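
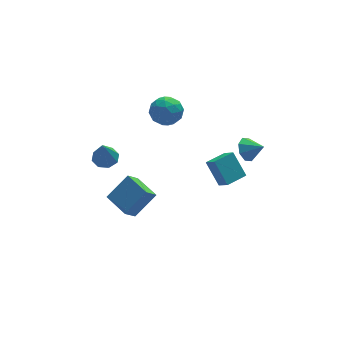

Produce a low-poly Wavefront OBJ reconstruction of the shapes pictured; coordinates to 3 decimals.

v -4.468 -3.31 1.149
v -3.077 -2.988 2.462
v -5.086 -1.682 1.404
v -3.695 -1.36 2.717
v -3.745 -2.9 0.283
v -2.354 -2.578 1.596
v -4.363 -1.272 0.538
v -2.972 -0.95 1.851
v -3.534 4.068 -0.544
v -2.919 4.597 -0.258
v -3.866 3.432 1.344
v -3.512 4.881 -0.267
v -4.118 4.69 -0.437
v -4.382 4.134 -0.671
v -4.149 3.539 -0.83
v -3.556 3.254 -0.822
v -2.95 3.446 -0.651
v -2.686 4.002 -0.417
v -0.851 3.309 4.337
v -0.243 4.103 3.843
v 0.383 2.077 3.877
v 0.991 2.871 3.383
v 0.888 2.857 4.492
v 0.126 3.618 4.777
v 0.014 2.562 2.943
v -0.748 3.323 3.228
v 0.292 3.64 2.982
v 0.832 3.823 3.939
v -0.692 2.357 3.781
v -0.152 2.54 4.738
v -0.655 3.814 4.131
v 0.795 2.366 3.589
v 0.735 2.358 4.241
v 1.092 2.824 3.951
v -0.438 3.53 4.68
v -0.081 3.996 4.389
v 0.584 3.264 4.771
v 0.221 2.184 3.331
v 0.578 2.65 3.04
v -0.952 3.356 3.769
v -0.595 3.822 3.479
v -0.444 2.916 2.949
v 0.016 4.009 3.334
v 0.741 3.285 3.063
v 0.168 3.103 2.805
v -0.281 3.551 2.972
v 0.334 4.116 3.897
v 1.059 3.392 3.626
v 0.999 3.384 4.278
v 0.55 3.831 4.446
v 0.648 3.844 3.39
v -0.919 2.788 4.094
v -0.194 2.064 3.823
v -0.41 2.349 3.274
v -0.859 2.796 3.442
v -0.601 2.895 4.657
v 0.124 2.171 4.386
v 0.421 2.629 4.748
v -0.028 3.077 4.915
v -0.508 2.336 4.33
v 3.488 -1.725 3.415
v 4.14 -1.231 3.152
v 4.272 -2.415 4.065
v 3.868 -1.013 3.711
v 3.374 -1.213 4.097
v 2.946 -1.713 4.083
v 2.835 -2.22 3.678
v 3.107 -2.437 3.12
v 3.601 -2.238 2.734
v 4.029 -1.738 2.747
v 3.555 1.631 -3.207
v 3.074 2.761 -1.757
v 3.28 2.458 -3.943
v 2.799 3.588 -2.493
v 4.961 2.152 -3.147
v 4.48 3.282 -1.697
v 4.686 2.979 -3.883
v 4.205 4.109 -2.433
f 2 4 1
f 5 2 1
f 1 4 3
f 3 5 1
f 2 8 4
f 6 2 5
f 6 8 2
f 4 8 3
f 7 5 3
f 3 8 7
f 7 6 5
f 8 6 7
f 10 9 12
f 10 12 11
f 12 9 13
f 12 13 11
f 13 9 14
f 13 14 11
f 14 9 15
f 14 15 11
f 15 9 16
f 15 16 11
f 16 9 17
f 16 17 11
f 17 9 18
f 17 18 11
f 18 9 10
f 18 10 11
f 19 56 35
f 56 30 59
f 35 59 24
f 56 59 35
f 19 35 31
f 35 24 36
f 31 36 20
f 35 36 31
f 19 31 40
f 31 20 41
f 40 41 26
f 31 41 40
f 19 40 52
f 40 26 55
f 52 55 29
f 40 55 52
f 19 52 56
f 52 29 60
f 56 60 30
f 52 60 56
f 20 36 47
f 36 24 50
f 47 50 28
f 36 50 47
f 24 59 37
f 59 30 58
f 37 58 23
f 59 58 37
f 30 60 57
f 60 29 53
f 57 53 21
f 60 53 57
f 29 55 54
f 55 26 42
f 54 42 25
f 55 42 54
f 26 41 46
f 41 20 43
f 46 43 27
f 41 43 46
f 22 48 34
f 48 28 49
f 34 49 23
f 48 49 34
f 22 34 32
f 34 23 33
f 32 33 21
f 34 33 32
f 22 32 39
f 32 21 38
f 39 38 25
f 32 38 39
f 22 39 44
f 39 25 45
f 44 45 27
f 39 45 44
f 22 44 48
f 44 27 51
f 48 51 28
f 44 51 48
f 23 49 37
f 49 28 50
f 37 50 24
f 49 50 37
f 21 33 57
f 33 23 58
f 57 58 30
f 33 58 57
f 25 38 54
f 38 21 53
f 54 53 29
f 38 53 54
f 27 45 46
f 45 25 42
f 46 42 26
f 45 42 46
f 28 51 47
f 51 27 43
f 47 43 20
f 51 43 47
f 62 61 64
f 62 64 63
f 64 61 65
f 64 65 63
f 65 61 66
f 65 66 63
f 66 61 67
f 66 67 63
f 67 61 68
f 67 68 63
f 68 61 69
f 68 69 63
f 69 61 70
f 69 70 63
f 70 61 62
f 70 62 63
f 72 74 71
f 75 72 71
f 71 74 73
f 73 75 71
f 72 78 74
f 76 72 75
f 76 78 72
f 74 78 73
f 77 75 73
f 73 78 77
f 77 76 75
f 78 76 77



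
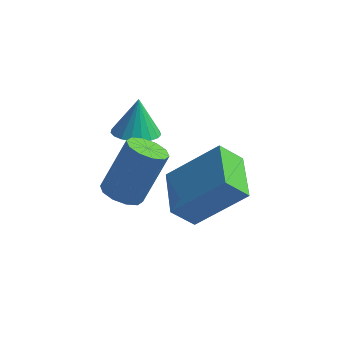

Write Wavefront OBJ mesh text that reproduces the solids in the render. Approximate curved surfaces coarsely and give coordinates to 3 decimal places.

v 2.666 -3.762 1.807
v 3.963 -3.316 3.063
v 2.061 -2.455 1.968
v 3.358 -2.009 3.224
v 3.202 -3.431 1.136
v 4.499 -2.985 2.392
v 2.597 -2.124 1.297
v 3.894 -1.678 2.553
v 0.847 -1.451 2.468
v 1.41 -1.783 2.613
v 0.793 -1.069 3.552
v 1.508 -1.536 2.531
v 1.492 -1.274 2.438
v 1.364 -1.042 2.35
v 1.147 -0.882 2.282
v 0.877 -0.819 2.247
v 0.603 -0.867 2.25
v 0.37 -1.015 2.291
v 0.22 -1.238 2.362
v 0.179 -1.499 2.452
v 0.252 -1.751 2.545
v 0.429 -1.951 2.624
v 0.678 -2.065 2.677
v 0.956 -2.073 2.693
v 1.215 -1.973 2.671
v 1.252 -3.534 1.883
v 1.57 -4.027 2.005
v 2.047 -3.36 3.46
v 1.728 -2.866 3.337
v 1.791 -3.791 1.824
v 2.267 -3.123 3.279
v 1.805 -3.456 1.665
v 2.282 -2.788 3.12
v 1.609 -3.15 1.59
v 2.085 -2.483 3.045
v 1.276 -2.992 1.626
v 1.752 -2.324 3.081
v 0.933 -3.04 1.76
v 1.41 -2.373 3.215
v 0.713 -3.277 1.941
v 1.189 -2.609 3.396
v 0.698 -3.612 2.1
v 1.175 -2.944 3.555
v 0.895 -3.917 2.175
v 1.371 -3.25 3.63
v 1.228 -4.076 2.139
v 1.704 -3.408 3.594
f 2 4 1
f 5 2 1
f 1 4 3
f 3 5 1
f 2 8 4
f 6 2 5
f 6 8 2
f 4 8 3
f 7 5 3
f 3 8 7
f 7 6 5
f 8 6 7
f 10 9 12
f 10 12 11
f 12 9 13
f 12 13 11
f 13 9 14
f 13 14 11
f 14 9 15
f 14 15 11
f 15 9 16
f 15 16 11
f 16 9 17
f 16 17 11
f 17 9 18
f 17 18 11
f 18 9 19
f 18 19 11
f 19 9 20
f 19 20 11
f 20 9 21
f 20 21 11
f 21 9 22
f 21 22 11
f 22 9 23
f 22 23 11
f 23 9 24
f 23 24 11
f 24 9 25
f 24 25 11
f 25 9 10
f 25 10 11
f 27 26 30
f 27 30 28
f 28 30 31
f 28 31 29
f 30 26 32
f 30 32 31
f 31 32 33
f 31 33 29
f 32 26 34
f 32 34 33
f 33 34 35
f 33 35 29
f 34 26 36
f 34 36 35
f 35 36 37
f 35 37 29
f 36 26 38
f 36 38 37
f 37 38 39
f 37 39 29
f 38 26 40
f 38 40 39
f 39 40 41
f 39 41 29
f 40 26 42
f 40 42 41
f 41 42 43
f 41 43 29
f 42 26 44
f 42 44 43
f 43 44 45
f 43 45 29
f 44 26 46
f 44 46 45
f 45 46 47
f 45 47 29
f 46 26 27
f 46 27 47
f 47 27 28
f 47 28 29



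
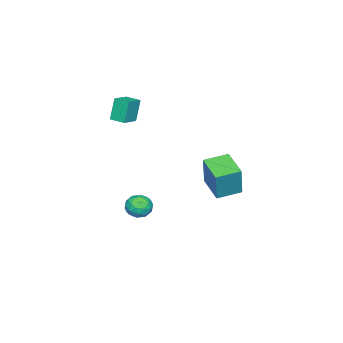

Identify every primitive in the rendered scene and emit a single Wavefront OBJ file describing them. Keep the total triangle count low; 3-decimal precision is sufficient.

v -4.315 -4.061 1.745
v -4.776 -4.024 3.193
v -4.244 -3.094 1.742
v -4.705 -3.056 3.19
v -3.175 -4.144 2.11
v -3.636 -4.106 3.558
v -3.104 -3.176 2.107
v -3.565 -3.139 3.555
v -1.783 2.579 -0.216
v -1.309 2.749 1.699
v -2.884 3.534 -0.029
v -2.41 3.705 1.886
v -0.69 3.915 -0.606
v -0.216 4.086 1.309
v -1.791 4.871 -0.419
v -1.317 5.041 1.496
v -1.029 -0.34 -2.913
v -0.616 -0.77 -3.507
v -1.624 -1.49 -2.493
v -1.211 -1.92 -3.087
v -0.791 -1.593 -2.437
v -0.423 -0.882 -2.696
v -1.817 -1.378 -3.304
v -1.449 -0.667 -3.563
v -1.104 -1.411 -3.749
v -0.469 -1.544 -3.212
v -1.771 -0.716 -2.788
v -1.136 -0.849 -2.251
v -0.77 -0.454 -3.246
v -1.47 -1.806 -2.754
v -1.222 -1.614 -2.371
v -0.98 -1.866 -2.72
v -0.657 -0.52 -2.77
v -0.414 -0.772 -3.119
v -0.517 -1.256 -2.49
v -1.826 -1.488 -2.881
v -1.583 -1.74 -3.23
v -1.26 -0.394 -3.28
v -1.018 -0.646 -3.629
v -1.723 -1.004 -3.51
v -0.814 -1.084 -3.738
v -1.164 -1.76 -3.491
v -1.52 -1.441 -3.619
v -1.304 -1.023 -3.771
v -0.441 -1.162 -3.423
v -0.791 -1.838 -3.176
v -0.544 -1.645 -2.794
v -0.328 -1.227 -2.946
v -0.728 -1.539 -3.565
v -1.449 -0.422 -2.824
v -1.799 -1.098 -2.577
v -1.912 -1.033 -3.054
v -1.696 -0.615 -3.206
v -1.076 -0.5 -2.509
v -1.426 -1.176 -2.262
v -0.936 -1.237 -2.229
v -0.72 -0.819 -2.381
v -1.512 -0.721 -2.435
f 2 4 1
f 5 2 1
f 1 4 3
f 3 5 1
f 2 8 4
f 6 2 5
f 6 8 2
f 4 8 3
f 7 5 3
f 3 8 7
f 7 6 5
f 8 6 7
f 10 12 9
f 13 10 9
f 9 12 11
f 11 13 9
f 10 16 12
f 14 10 13
f 14 16 10
f 12 16 11
f 15 13 11
f 11 16 15
f 15 14 13
f 16 14 15
f 17 54 33
f 54 28 57
f 33 57 22
f 54 57 33
f 17 33 29
f 33 22 34
f 29 34 18
f 33 34 29
f 17 29 38
f 29 18 39
f 38 39 24
f 29 39 38
f 17 38 50
f 38 24 53
f 50 53 27
f 38 53 50
f 17 50 54
f 50 27 58
f 54 58 28
f 50 58 54
f 18 34 45
f 34 22 48
f 45 48 26
f 34 48 45
f 22 57 35
f 57 28 56
f 35 56 21
f 57 56 35
f 28 58 55
f 58 27 51
f 55 51 19
f 58 51 55
f 27 53 52
f 53 24 40
f 52 40 23
f 53 40 52
f 24 39 44
f 39 18 41
f 44 41 25
f 39 41 44
f 20 46 32
f 46 26 47
f 32 47 21
f 46 47 32
f 20 32 30
f 32 21 31
f 30 31 19
f 32 31 30
f 20 30 37
f 30 19 36
f 37 36 23
f 30 36 37
f 20 37 42
f 37 23 43
f 42 43 25
f 37 43 42
f 20 42 46
f 42 25 49
f 46 49 26
f 42 49 46
f 21 47 35
f 47 26 48
f 35 48 22
f 47 48 35
f 19 31 55
f 31 21 56
f 55 56 28
f 31 56 55
f 23 36 52
f 36 19 51
f 52 51 27
f 36 51 52
f 25 43 44
f 43 23 40
f 44 40 24
f 43 40 44
f 26 49 45
f 49 25 41
f 45 41 18
f 49 41 45



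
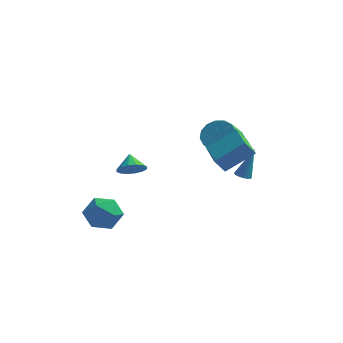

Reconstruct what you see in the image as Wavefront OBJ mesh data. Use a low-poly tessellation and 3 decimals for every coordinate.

v 2.594 -2.548 2.189
v 4.139 -1.825 3.362
v 1.833 -0.809 2.119
v 3.377 -0.085 3.292
v 3.163 -2.335 1.308
v 4.707 -1.611 2.481
v 2.401 -0.595 1.238
v 3.946 0.128 2.411
v 2.663 1.603 1.13
v 3.655 1.232 1.178
v 3.229 0.246 2.377
v 2.237 0.617 2.33
v 3.646 1.657 1.524
v 3.219 0.672 2.724
v 3.373 2.068 1.765
v 2.947 1.083 2.965
v 2.91 2.354 1.836
v 2.484 1.369 3.035
v 2.381 2.439 1.717
v 1.955 1.454 2.917
v 1.928 2.3 1.442
v 1.502 1.314 2.641
v 1.671 1.974 1.083
v 1.245 0.988 2.282
v 1.681 1.548 0.736
v 1.254 0.563 1.936
v 1.953 1.137 0.495
v 1.527 0.152 1.695
v 2.416 0.851 0.425
v 1.99 -0.134 1.624
v 2.945 0.766 0.543
v 2.519 -0.219 1.743
v 3.398 0.906 0.819
v 2.972 -0.08 2.018
v 3.316 3.1 -2.51
v 3.802 2.903 -2.585
v 3.864 3.72 -0.59
v 3.82 3.142 -2.667
v 3.723 3.371 -2.714
v 3.532 3.539 -2.713
v 3.292 3.605 -2.666
v 3.057 3.556 -2.583
v 2.882 3.402 -2.484
v 2.806 3.179 -2.39
v 2.847 2.938 -2.323
v 2.995 2.734 -2.3
v 3.217 2.613 -2.324
v 3.462 2.604 -2.391
v 3.673 2.708 -2.485
v -2.124 -1.675 0.401
v -1.291 -1.532 0.606
v -2.436 -0.825 1.079
v -1.368 -1.273 0.246
v -1.648 -1.122 -0.072
v -2.055 -1.118 -0.264
v -2.481 -1.264 -0.278
v -2.812 -1.52 -0.109
v -2.958 -1.817 0.196
v -2.88 -2.076 0.556
v -2.601 -2.227 0.875
v -2.193 -2.231 1.067
v -1.767 -2.085 1.08
v -1.437 -1.829 0.912
v -4.338 -2.155 -3.004
v -3.28 -2.305 -3.592
v -3.74 -3.415 -1.608
v -2.682 -3.565 -2.196
v -2.936 -2.5 -1.659
v -3.305 -1.721 -2.522
v -3.715 -3.999 -2.678
v -4.084 -3.22 -3.541
v -2.895 -3.445 -3.391
v -2.413 -2.518 -2.761
v -4.607 -3.202 -2.439
v -4.125 -2.275 -1.809
f 2 4 1
f 5 2 1
f 1 4 3
f 3 5 1
f 2 8 4
f 6 2 5
f 6 8 2
f 4 8 3
f 7 5 3
f 3 8 7
f 7 6 5
f 8 6 7
f 10 9 13
f 10 13 11
f 11 13 14
f 11 14 12
f 13 9 15
f 13 15 14
f 14 15 16
f 14 16 12
f 15 9 17
f 15 17 16
f 16 17 18
f 16 18 12
f 17 9 19
f 17 19 18
f 18 19 20
f 18 20 12
f 19 9 21
f 19 21 20
f 20 21 22
f 20 22 12
f 21 9 23
f 21 23 22
f 22 23 24
f 22 24 12
f 23 9 25
f 23 25 24
f 24 25 26
f 24 26 12
f 25 9 27
f 25 27 26
f 26 27 28
f 26 28 12
f 27 9 29
f 27 29 28
f 28 29 30
f 28 30 12
f 29 9 31
f 29 31 30
f 30 31 32
f 30 32 12
f 31 9 33
f 31 33 32
f 32 33 34
f 32 34 12
f 33 9 10
f 33 10 34
f 34 10 11
f 34 11 12
f 36 35 38
f 36 38 37
f 38 35 39
f 38 39 37
f 39 35 40
f 39 40 37
f 40 35 41
f 40 41 37
f 41 35 42
f 41 42 37
f 42 35 43
f 42 43 37
f 43 35 44
f 43 44 37
f 44 35 45
f 44 45 37
f 45 35 46
f 45 46 37
f 46 35 47
f 46 47 37
f 47 35 48
f 47 48 37
f 48 35 49
f 48 49 37
f 49 35 36
f 49 36 37
f 51 50 53
f 51 53 52
f 53 50 54
f 53 54 52
f 54 50 55
f 54 55 52
f 55 50 56
f 55 56 52
f 56 50 57
f 56 57 52
f 57 50 58
f 57 58 52
f 58 50 59
f 58 59 52
f 59 50 60
f 59 60 52
f 60 50 61
f 60 61 52
f 61 50 62
f 61 62 52
f 62 50 63
f 62 63 52
f 63 50 51
f 63 51 52
f 64 75 69
f 64 69 65
f 64 65 71
f 64 71 74
f 64 74 75
f 65 69 73
f 69 75 68
f 75 74 66
f 74 71 70
f 71 65 72
f 67 73 68
f 67 68 66
f 67 66 70
f 67 70 72
f 67 72 73
f 68 73 69
f 66 68 75
f 70 66 74
f 72 70 71
f 73 72 65



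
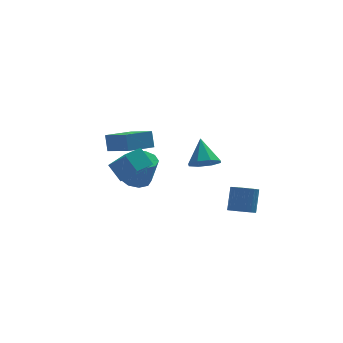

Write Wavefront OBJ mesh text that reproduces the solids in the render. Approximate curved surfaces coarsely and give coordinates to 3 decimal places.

v -3.362 -0.505 1.957
v -2.684 -1.847 3.394
v -2.399 0.095 2.063
v -1.721 -1.246 3.501
v -2.819 -1.214 1.039
v -2.141 -2.555 2.477
v -1.856 -0.613 1.146
v -1.178 -1.955 2.583
v -2.872 2.938 1.219
v -2.922 3.386 2.255
v -1.276 3.765 0.938
v -1.325 4.213 1.974
v -1.955 1.407 1.926
v -2.004 1.855 2.962
v -0.358 2.234 1.645
v -0.408 2.682 2.681
v 1.46 -2.685 2.745
v 2.373 -2.55 2.63
v 1.46 -1.555 4.055
v 1.981 -2.1 2.242
v 1.284 -1.993 2.149
v 0.69 -2.29 2.405
v 0.547 -2.819 2.86
v 0.94 -3.269 3.247
v 1.637 -3.376 3.341
v 2.231 -3.079 3.085
v -1.099 4.073 -1.811
v -0.336 4.568 -1.816
v 0.003 4.062 0.027
v -0.761 3.567 0.031
v -0.816 4.918 -1.631
v -0.477 4.413 0.211
v -1.428 4.874 -1.531
v -1.09 4.368 0.311
v -1.887 4.454 -1.562
v -1.548 3.948 0.28
v -1.977 3.856 -1.709
v -1.639 3.35 0.133
v -1.657 3.359 -1.904
v -1.318 2.854 -0.062
v -1.075 3.197 -2.056
v -0.737 2.691 -0.214
v -0.505 3.444 -2.093
v -0.166 2.938 -0.251
v -0.213 3.985 -1.998
v 0.126 3.48 -0.156
v 3.295 -3.577 -0.638
v 4.042 -3.574 -0.824
v 4.372 -2.84 0.512
v 3.625 -2.843 0.698
v 3.951 -3.314 -0.944
v 4.281 -2.58 0.392
v 3.76 -3.095 -1.018
v 4.09 -2.36 0.318
v 3.498 -2.948 -1.034
v 3.828 -2.214 0.303
v 3.205 -2.898 -0.989
v 3.535 -2.164 0.347
v 2.926 -2.951 -0.891
v 3.256 -2.216 0.445
v 2.703 -3.099 -0.755
v 3.033 -2.365 0.582
v 2.57 -3.32 -0.601
v 2.9 -2.586 0.736
v 2.548 -3.58 -0.452
v 2.878 -2.846 0.884
v 2.639 -3.84 -0.332
v 2.969 -3.106 1.004
v 2.83 -4.06 -0.258
v 3.16 -3.325 1.078
v 3.092 -4.206 -0.243
v 3.422 -3.472 1.094
v 3.385 -4.256 -0.287
v 3.715 -3.522 1.049
v 3.664 -4.204 -0.385
v 3.994 -3.469 0.951
v 3.887 -4.055 -0.522
v 4.217 -3.321 0.815
v 4.02 -3.834 -0.676
v 4.35 -3.1 0.661
f 2 4 1
f 5 2 1
f 1 4 3
f 3 5 1
f 2 8 4
f 6 2 5
f 6 8 2
f 4 8 3
f 7 5 3
f 3 8 7
f 7 6 5
f 8 6 7
f 10 12 9
f 13 10 9
f 9 12 11
f 11 13 9
f 10 16 12
f 14 10 13
f 14 16 10
f 12 16 11
f 15 13 11
f 11 16 15
f 15 14 13
f 16 14 15
f 18 17 20
f 18 20 19
f 20 17 21
f 20 21 19
f 21 17 22
f 21 22 19
f 22 17 23
f 22 23 19
f 23 17 24
f 23 24 19
f 24 17 25
f 24 25 19
f 25 17 26
f 25 26 19
f 26 17 18
f 26 18 19
f 28 27 31
f 28 31 29
f 29 31 32
f 29 32 30
f 31 27 33
f 31 33 32
f 32 33 34
f 32 34 30
f 33 27 35
f 33 35 34
f 34 35 36
f 34 36 30
f 35 27 37
f 35 37 36
f 36 37 38
f 36 38 30
f 37 27 39
f 37 39 38
f 38 39 40
f 38 40 30
f 39 27 41
f 39 41 40
f 40 41 42
f 40 42 30
f 41 27 43
f 41 43 42
f 42 43 44
f 42 44 30
f 43 27 45
f 43 45 44
f 44 45 46
f 44 46 30
f 45 27 28
f 45 28 46
f 46 28 29
f 46 29 30
f 48 47 51
f 48 51 49
f 49 51 52
f 49 52 50
f 51 47 53
f 51 53 52
f 52 53 54
f 52 54 50
f 53 47 55
f 53 55 54
f 54 55 56
f 54 56 50
f 55 47 57
f 55 57 56
f 56 57 58
f 56 58 50
f 57 47 59
f 57 59 58
f 58 59 60
f 58 60 50
f 59 47 61
f 59 61 60
f 60 61 62
f 60 62 50
f 61 47 63
f 61 63 62
f 62 63 64
f 62 64 50
f 63 47 65
f 63 65 64
f 64 65 66
f 64 66 50
f 65 47 67
f 65 67 66
f 66 67 68
f 66 68 50
f 67 47 69
f 67 69 68
f 68 69 70
f 68 70 50
f 69 47 71
f 69 71 70
f 70 71 72
f 70 72 50
f 71 47 73
f 71 73 72
f 72 73 74
f 72 74 50
f 73 47 75
f 73 75 74
f 74 75 76
f 74 76 50
f 75 47 77
f 75 77 76
f 76 77 78
f 76 78 50
f 77 47 79
f 77 79 78
f 78 79 80
f 78 80 50
f 79 47 48
f 79 48 80
f 80 48 49
f 80 49 50



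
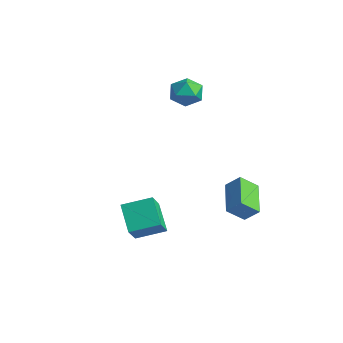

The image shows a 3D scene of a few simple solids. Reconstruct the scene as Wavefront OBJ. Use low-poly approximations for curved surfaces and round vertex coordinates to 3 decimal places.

v -4.269 2.272 2.879
v -3.497 2.148 3.566
v -4.283 0.612 2.594
v -3.511 0.488 3.281
v -4.459 0.766 3.608
v -4.45 1.792 3.784
v -3.33 0.968 2.376
v -3.321 1.994 2.552
v -2.916 1.342 3.255
v -3.615 1.217 4.017
v -4.165 1.543 2.143
v -4.864 1.418 2.905
v -1.391 -3.806 -3.219
v -0.671 -4.626 -2.063
v -0.59 -2.374 -2.704
v 0.13 -3.194 -1.547
v 0.03 -4.186 -4.373
v 0.75 -5.006 -3.216
v 0.831 -2.754 -3.857
v 1.551 -3.574 -2.701
v 3.184 0.436 -2.807
v 2.926 -0.535 -1.967
v 1.487 1.506 -2.092
v 1.228 0.534 -1.253
v 3.812 0.926 -2.047
v 3.553 -0.046 -1.208
v 2.114 1.995 -1.333
v 1.856 1.024 -0.493
f 1 12 6
f 1 6 2
f 1 2 8
f 1 8 11
f 1 11 12
f 2 6 10
f 6 12 5
f 12 11 3
f 11 8 7
f 8 2 9
f 4 10 5
f 4 5 3
f 4 3 7
f 4 7 9
f 4 9 10
f 5 10 6
f 3 5 12
f 7 3 11
f 9 7 8
f 10 9 2
f 14 16 13
f 17 14 13
f 13 16 15
f 15 17 13
f 14 20 16
f 18 14 17
f 18 20 14
f 16 20 15
f 19 17 15
f 15 20 19
f 19 18 17
f 20 18 19
f 22 24 21
f 25 22 21
f 21 24 23
f 23 25 21
f 22 28 24
f 26 22 25
f 26 28 22
f 24 28 23
f 27 25 23
f 23 28 27
f 27 26 25
f 28 26 27



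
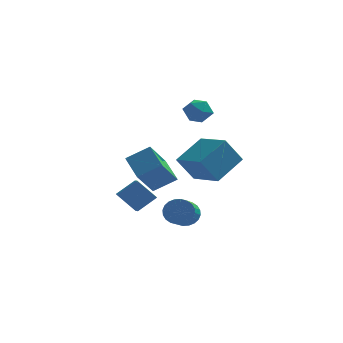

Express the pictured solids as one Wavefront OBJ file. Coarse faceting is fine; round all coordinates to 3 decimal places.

v -0.472 -1.345 3.704
v 0.255 -1.13 3.251
v -0.655 -2.49 2.869
v 0.072 -2.275 2.416
v 0.139 -2.554 3.251
v 0.252 -1.847 3.767
v -0.652 -1.773 2.353
v -0.539 -1.066 2.869
v 0.144 -1.395 2.416
v 0.632 -1.878 2.971
v -1.032 -1.742 3.149
v -0.544 -2.225 3.704
v -3.02 -4.157 -1.008
v -3.868 -2.889 -0.171
v -2.428 -2.786 -2.485
v -3.277 -1.518 -1.648
v -1.763 -3.842 -0.212
v -2.612 -2.574 0.625
v -1.172 -2.471 -1.689
v -2.02 -1.203 -0.852
v 0.448 -5.4 0.671
v 1.524 -3.976 1.759
v -1.014 -3.979 0.258
v 0.063 -2.555 1.345
v 1.297 -4.945 -0.765
v 2.374 -3.521 0.322
v -0.164 -3.524 -1.179
v 0.912 -2.1 -0.091
v -4.4 -2.263 -3.036
v -3.472 -1.673 -2.202
v -4.71 -1.226 -3.425
v -3.782 -0.636 -2.591
v -3.318 -2.364 -4.169
v -2.39 -1.774 -3.335
v -3.628 -1.327 -4.558
v -2.7 -0.737 -3.724
v -0.809 -2.38 -4.176
v -0.435 -2.065 -3.481
v -0.457 -3.965 -2.609
v -0.831 -4.28 -3.304
v -0.756 -2.027 -3.405
v -0.778 -3.926 -2.533
v -1.084 -2.042 -3.446
v -1.106 -3.941 -2.574
v -1.371 -2.109 -3.599
v -1.393 -4.008 -2.727
v -1.572 -2.217 -3.84
v -1.594 -4.116 -2.967
v -1.657 -2.35 -4.131
v -1.679 -4.249 -3.259
v -1.613 -2.488 -4.43
v -1.635 -4.387 -3.558
v -1.446 -2.609 -4.69
v -1.469 -4.508 -3.818
v -1.183 -2.695 -4.871
v -1.205 -4.595 -3.999
v -0.862 -2.734 -4.947
v -0.884 -4.633 -4.075
v -0.534 -2.719 -4.906
v -0.556 -4.618 -4.034
v -0.247 -2.652 -4.753
v -0.269 -4.551 -3.881
v -0.046 -2.544 -4.513
v -0.068 -4.443 -3.64
v 0.039 -2.411 -4.221
v 0.017 -4.31 -3.349
v -0.005 -2.273 -3.922
v -0.027 -4.172 -3.05
v -0.171 -2.152 -3.662
v -0.194 -4.051 -2.79
f 1 12 6
f 1 6 2
f 1 2 8
f 1 8 11
f 1 11 12
f 2 6 10
f 6 12 5
f 12 11 3
f 11 8 7
f 8 2 9
f 4 10 5
f 4 5 3
f 4 3 7
f 4 7 9
f 4 9 10
f 5 10 6
f 3 5 12
f 7 3 11
f 9 7 8
f 10 9 2
f 14 16 13
f 17 14 13
f 13 16 15
f 15 17 13
f 14 20 16
f 18 14 17
f 18 20 14
f 16 20 15
f 19 17 15
f 15 20 19
f 19 18 17
f 20 18 19
f 22 24 21
f 25 22 21
f 21 24 23
f 23 25 21
f 22 28 24
f 26 22 25
f 26 28 22
f 24 28 23
f 27 25 23
f 23 28 27
f 27 26 25
f 28 26 27
f 30 32 29
f 33 30 29
f 29 32 31
f 31 33 29
f 30 36 32
f 34 30 33
f 34 36 30
f 32 36 31
f 35 33 31
f 31 36 35
f 35 34 33
f 36 34 35
f 38 37 41
f 38 41 39
f 39 41 42
f 39 42 40
f 41 37 43
f 41 43 42
f 42 43 44
f 42 44 40
f 43 37 45
f 43 45 44
f 44 45 46
f 44 46 40
f 45 37 47
f 45 47 46
f 46 47 48
f 46 48 40
f 47 37 49
f 47 49 48
f 48 49 50
f 48 50 40
f 49 37 51
f 49 51 50
f 50 51 52
f 50 52 40
f 51 37 53
f 51 53 52
f 52 53 54
f 52 54 40
f 53 37 55
f 53 55 54
f 54 55 56
f 54 56 40
f 55 37 57
f 55 57 56
f 56 57 58
f 56 58 40
f 57 37 59
f 57 59 58
f 58 59 60
f 58 60 40
f 59 37 61
f 59 61 60
f 60 61 62
f 60 62 40
f 61 37 63
f 61 63 62
f 62 63 64
f 62 64 40
f 63 37 65
f 63 65 64
f 64 65 66
f 64 66 40
f 65 37 67
f 65 67 66
f 66 67 68
f 66 68 40
f 67 37 69
f 67 69 68
f 68 69 70
f 68 70 40
f 69 37 38
f 69 38 70
f 70 38 39
f 70 39 40



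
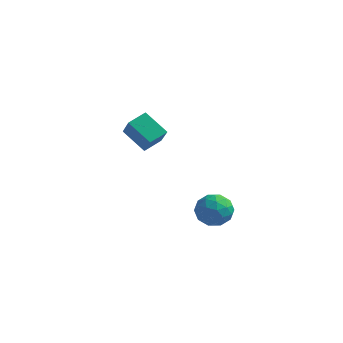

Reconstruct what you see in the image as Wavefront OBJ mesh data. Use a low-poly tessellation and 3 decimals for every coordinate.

v -3.616 2.065 1.946
v -5.163 2.271 3.099
v -3.13 3.245 2.388
v -4.677 3.45 3.541
v -2.763 1.23 3.239
v -4.31 1.435 4.392
v -2.277 2.409 3.681
v -3.824 2.615 4.834
v 2.295 -2.034 1.543
v 3.26 -1.38 1.486
v 3.18 -3.42 0.614
v 4.145 -2.766 0.557
v 3.788 -3.19 1.584
v 3.241 -2.334 2.158
v 3.199 -2.466 -0.058
v 2.652 -1.61 0.516
v 3.819 -1.647 0.496
v 4.182 -2.095 1.511
v 2.258 -2.705 0.589
v 2.621 -3.153 1.604
v 2.7 -1.585 1.596
v 3.74 -3.215 0.504
v 3.53 -3.464 1.107
v 4.097 -3.08 1.074
v 2.689 -2.146 1.991
v 3.256 -1.762 1.957
v 3.566 -2.826 2.015
v 3.184 -3.038 0.143
v 3.751 -2.654 0.109
v 2.343 -1.72 1.026
v 2.91 -1.336 0.993
v 2.874 -1.974 0.085
v 3.595 -1.358 0.981
v 4.115 -2.172 0.435
v 3.56 -1.996 0.073
v 3.238 -1.493 0.411
v 3.809 -1.621 1.577
v 4.329 -2.435 1.031
v 4.119 -2.685 1.635
v 3.798 -2.182 1.972
v 4.138 -1.778 0.996
v 2.111 -2.365 1.069
v 2.631 -3.179 0.523
v 2.642 -2.618 0.128
v 2.321 -2.115 0.465
v 2.325 -2.628 1.665
v 2.845 -3.442 1.119
v 3.202 -3.307 1.689
v 2.88 -2.804 2.027
v 2.302 -3.022 1.104
f 2 4 1
f 5 2 1
f 1 4 3
f 3 5 1
f 2 8 4
f 6 2 5
f 6 8 2
f 4 8 3
f 7 5 3
f 3 8 7
f 7 6 5
f 8 6 7
f 9 46 25
f 46 20 49
f 25 49 14
f 46 49 25
f 9 25 21
f 25 14 26
f 21 26 10
f 25 26 21
f 9 21 30
f 21 10 31
f 30 31 16
f 21 31 30
f 9 30 42
f 30 16 45
f 42 45 19
f 30 45 42
f 9 42 46
f 42 19 50
f 46 50 20
f 42 50 46
f 10 26 37
f 26 14 40
f 37 40 18
f 26 40 37
f 14 49 27
f 49 20 48
f 27 48 13
f 49 48 27
f 20 50 47
f 50 19 43
f 47 43 11
f 50 43 47
f 19 45 44
f 45 16 32
f 44 32 15
f 45 32 44
f 16 31 36
f 31 10 33
f 36 33 17
f 31 33 36
f 12 38 24
f 38 18 39
f 24 39 13
f 38 39 24
f 12 24 22
f 24 13 23
f 22 23 11
f 24 23 22
f 12 22 29
f 22 11 28
f 29 28 15
f 22 28 29
f 12 29 34
f 29 15 35
f 34 35 17
f 29 35 34
f 12 34 38
f 34 17 41
f 38 41 18
f 34 41 38
f 13 39 27
f 39 18 40
f 27 40 14
f 39 40 27
f 11 23 47
f 23 13 48
f 47 48 20
f 23 48 47
f 15 28 44
f 28 11 43
f 44 43 19
f 28 43 44
f 17 35 36
f 35 15 32
f 36 32 16
f 35 32 36
f 18 41 37
f 41 17 33
f 37 33 10
f 41 33 37



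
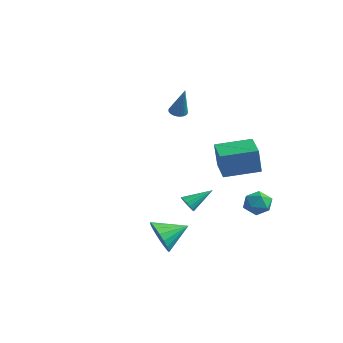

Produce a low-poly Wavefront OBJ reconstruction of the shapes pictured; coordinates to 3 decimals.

v 2.409 4.457 -2.451
v 2.901 3.898 -2.038
v 1.299 3.962 -1.802
v 1.791 3.403 -1.389
v 1.85 4.234 -1.212
v 2.536 4.54 -1.613
v 1.664 3.32 -2.227
v 2.35 3.626 -2.628
v 2.44 3.195 -1.899
v 2.555 3.76 -1.272
v 1.645 4.1 -2.568
v 1.76 4.665 -1.941
v -4.274 3.742 2.987
v -3.844 3.991 2.802
v -3.386 3.518 4.753
v -3.963 4.158 2.883
v -4.135 4.254 2.982
v -4.331 4.261 3.081
v -4.518 4.178 3.165
v -4.662 4.02 3.217
v -4.74 3.814 3.23
v -4.737 3.596 3.201
v -4.653 3.403 3.134
v -4.505 3.268 3.042
v -4.316 3.216 2.941
v -4.121 3.255 2.847
v -3.951 3.378 2.778
v -3.838 3.564 2.745
v -3.8 3.781 2.753
v -0.755 1.586 -2.315
v -0.212 1.5 -2.499
v -0.265 2.874 -1.465
v -0.336 1.682 -2.704
v -0.572 1.838 -2.804
v -0.857 1.927 -2.773
v -1.115 1.924 -2.62
v -1.277 1.83 -2.385
v -1.299 1.671 -2.131
v -1.175 1.489 -1.927
v -0.939 1.333 -1.827
v -0.654 1.245 -1.857
v -0.396 1.248 -2.011
v -0.234 1.341 -2.246
v 1.82 -2.194 -2.875
v 2.336 -2.001 -3.781
v 2.38 -0.826 -2.265
v 1.917 -1.797 -3.854
v 1.479 -1.672 -3.732
v 1.108 -1.651 -3.442
v 0.878 -1.736 -3.039
v 0.835 -1.913 -2.603
v 0.987 -2.145 -2.222
v 1.304 -2.388 -1.97
v 1.723 -2.591 -1.897
v 2.162 -2.716 -2.018
v 2.532 -2.738 -2.309
v 2.762 -2.652 -2.712
v 2.805 -2.476 -3.148
v 2.653 -2.243 -3.529
v 0.454 2.591 0.619
v 0.662 2.199 2.187
v 1.437 4.307 0.917
v 1.645 3.914 2.486
v 1.755 1.906 0.274
v 1.963 1.513 1.843
v 2.738 3.621 0.573
v 2.946 3.229 2.141
f 1 12 6
f 1 6 2
f 1 2 8
f 1 8 11
f 1 11 12
f 2 6 10
f 6 12 5
f 12 11 3
f 11 8 7
f 8 2 9
f 4 10 5
f 4 5 3
f 4 3 7
f 4 7 9
f 4 9 10
f 5 10 6
f 3 5 12
f 7 3 11
f 9 7 8
f 10 9 2
f 14 13 16
f 14 16 15
f 16 13 17
f 16 17 15
f 17 13 18
f 17 18 15
f 18 13 19
f 18 19 15
f 19 13 20
f 19 20 15
f 20 13 21
f 20 21 15
f 21 13 22
f 21 22 15
f 22 13 23
f 22 23 15
f 23 13 24
f 23 24 15
f 24 13 25
f 24 25 15
f 25 13 26
f 25 26 15
f 26 13 27
f 26 27 15
f 27 13 28
f 27 28 15
f 28 13 29
f 28 29 15
f 29 13 14
f 29 14 15
f 31 30 33
f 31 33 32
f 33 30 34
f 33 34 32
f 34 30 35
f 34 35 32
f 35 30 36
f 35 36 32
f 36 30 37
f 36 37 32
f 37 30 38
f 37 38 32
f 38 30 39
f 38 39 32
f 39 30 40
f 39 40 32
f 40 30 41
f 40 41 32
f 41 30 42
f 41 42 32
f 42 30 43
f 42 43 32
f 43 30 31
f 43 31 32
f 45 44 47
f 45 47 46
f 47 44 48
f 47 48 46
f 48 44 49
f 48 49 46
f 49 44 50
f 49 50 46
f 50 44 51
f 50 51 46
f 51 44 52
f 51 52 46
f 52 44 53
f 52 53 46
f 53 44 54
f 53 54 46
f 54 44 55
f 54 55 46
f 55 44 56
f 55 56 46
f 56 44 57
f 56 57 46
f 57 44 58
f 57 58 46
f 58 44 59
f 58 59 46
f 59 44 45
f 59 45 46
f 61 63 60
f 64 61 60
f 60 63 62
f 62 64 60
f 61 67 63
f 65 61 64
f 65 67 61
f 63 67 62
f 66 64 62
f 62 67 66
f 66 65 64
f 67 65 66



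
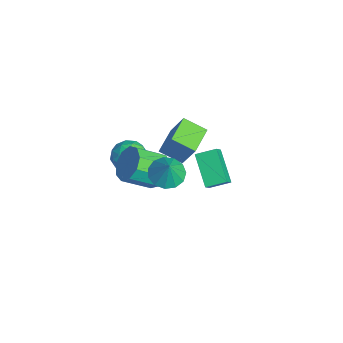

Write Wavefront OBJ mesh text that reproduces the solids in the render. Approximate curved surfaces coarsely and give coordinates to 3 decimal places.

v -0.305 -2.951 2.824
v 0.435 -2.438 4.531
v -1.616 -2.008 3.109
v -0.876 -1.495 4.816
v 0.356 -1.845 2.204
v 1.096 -1.332 3.911
v -0.955 -0.902 2.489
v -0.215 -0.389 4.196
v -2.923 -3.097 -0.18
v -2.371 -3.997 -0.467
v -4.429 -3.843 -0.733
v -3.877 -4.743 -1.02
v -3.995 -4.488 0.037
v -3.064 -4.027 0.378
v -3.736 -3.813 -1.578
v -2.805 -3.352 -1.237
v -2.874 -4.439 -1.332
v -3.034 -4.856 -0.333
v -3.766 -2.984 -0.867
v -3.926 -3.401 0.132
v -2.515 -3.481 -0.275
v -4.285 -4.359 -0.925
v -4.354 -4.209 -0.304
v -4.03 -4.737 -0.473
v -2.922 -3.499 0.222
v -2.598 -4.028 0.053
v -3.552 -4.317 0.349
v -4.202 -3.812 -1.253
v -3.878 -4.341 -1.422
v -2.77 -3.103 -0.727
v -2.446 -3.631 -0.896
v -3.248 -3.523 -1.549
v -2.486 -4.27 -0.952
v -3.371 -4.709 -1.277
v -3.288 -4.162 -1.605
v -2.741 -3.891 -1.404
v -2.58 -4.515 -0.365
v -3.465 -4.954 -0.69
v -3.535 -4.804 -0.069
v -2.987 -4.533 0.132
v -2.876 -4.776 -0.873
v -3.335 -2.886 -0.51
v -4.22 -3.325 -0.835
v -3.813 -3.307 -1.332
v -3.265 -3.036 -1.131
v -3.429 -3.131 0.077
v -4.314 -3.57 -0.248
v -4.059 -3.949 0.204
v -3.512 -3.678 0.405
v -3.924 -3.064 -0.327
v 0.355 -3.197 1.853
v 1.419 -3.325 1.652
v 1.428 -4.872 2.685
v 0.365 -4.743 2.887
v 1.324 -2.915 2.267
v 1.333 -4.461 3.3
v 0.775 -2.636 2.689
v 0.785 -4.183 3.722
v 0.03 -2.62 2.719
v 0.04 -4.167 3.753
v -0.562 -2.874 2.345
v -0.553 -4.42 3.378
v -0.726 -3.279 1.741
v -0.716 -4.825 2.774
v -0.383 -3.645 1.189
v -0.374 -5.192 2.222
v 0.305 -3.802 0.948
v 0.314 -5.348 1.981
v 1.016 -3.675 1.131
v 1.026 -5.222 2.164
v 1.665 -2.965 2.996
v 2.229 -3.728 2.713
v 2.275 -2.975 4.244
v 2.511 -3.266 2.579
v 2.525 -2.708 2.578
v 2.265 -2.232 2.708
v 1.815 -1.988 2.93
v 1.317 -2.055 3.173
v 0.93 -2.41 3.359
v 0.776 -2.942 3.43
v 0.904 -3.481 3.363
v 1.274 -3.856 3.179
v 1.768 -3.948 2.937
v -2.884 0.468 -4.072
v -4.662 0.297 -2.804
v -2.685 1.643 -3.634
v -4.463 1.472 -2.367
v -2.277 0.068 -3.273
v -4.055 -0.103 -2.006
v -2.078 1.243 -2.836
v -3.856 1.072 -1.568
f 2 4 1
f 5 2 1
f 1 4 3
f 3 5 1
f 2 8 4
f 6 2 5
f 6 8 2
f 4 8 3
f 7 5 3
f 3 8 7
f 7 6 5
f 8 6 7
f 9 46 25
f 46 20 49
f 25 49 14
f 46 49 25
f 9 25 21
f 25 14 26
f 21 26 10
f 25 26 21
f 9 21 30
f 21 10 31
f 30 31 16
f 21 31 30
f 9 30 42
f 30 16 45
f 42 45 19
f 30 45 42
f 9 42 46
f 42 19 50
f 46 50 20
f 42 50 46
f 10 26 37
f 26 14 40
f 37 40 18
f 26 40 37
f 14 49 27
f 49 20 48
f 27 48 13
f 49 48 27
f 20 50 47
f 50 19 43
f 47 43 11
f 50 43 47
f 19 45 44
f 45 16 32
f 44 32 15
f 45 32 44
f 16 31 36
f 31 10 33
f 36 33 17
f 31 33 36
f 12 38 24
f 38 18 39
f 24 39 13
f 38 39 24
f 12 24 22
f 24 13 23
f 22 23 11
f 24 23 22
f 12 22 29
f 22 11 28
f 29 28 15
f 22 28 29
f 12 29 34
f 29 15 35
f 34 35 17
f 29 35 34
f 12 34 38
f 34 17 41
f 38 41 18
f 34 41 38
f 13 39 27
f 39 18 40
f 27 40 14
f 39 40 27
f 11 23 47
f 23 13 48
f 47 48 20
f 23 48 47
f 15 28 44
f 28 11 43
f 44 43 19
f 28 43 44
f 17 35 36
f 35 15 32
f 36 32 16
f 35 32 36
f 18 41 37
f 41 17 33
f 37 33 10
f 41 33 37
f 52 51 55
f 52 55 53
f 53 55 56
f 53 56 54
f 55 51 57
f 55 57 56
f 56 57 58
f 56 58 54
f 57 51 59
f 57 59 58
f 58 59 60
f 58 60 54
f 59 51 61
f 59 61 60
f 60 61 62
f 60 62 54
f 61 51 63
f 61 63 62
f 62 63 64
f 62 64 54
f 63 51 65
f 63 65 64
f 64 65 66
f 64 66 54
f 65 51 67
f 65 67 66
f 66 67 68
f 66 68 54
f 67 51 69
f 67 69 68
f 68 69 70
f 68 70 54
f 69 51 52
f 69 52 70
f 70 52 53
f 70 53 54
f 72 71 74
f 72 74 73
f 74 71 75
f 74 75 73
f 75 71 76
f 75 76 73
f 76 71 77
f 76 77 73
f 77 71 78
f 77 78 73
f 78 71 79
f 78 79 73
f 79 71 80
f 79 80 73
f 80 71 81
f 80 81 73
f 81 71 82
f 81 82 73
f 82 71 83
f 82 83 73
f 83 71 72
f 83 72 73
f 85 87 84
f 88 85 84
f 84 87 86
f 86 88 84
f 85 91 87
f 89 85 88
f 89 91 85
f 87 91 86
f 90 88 86
f 86 91 90
f 90 89 88
f 91 89 90



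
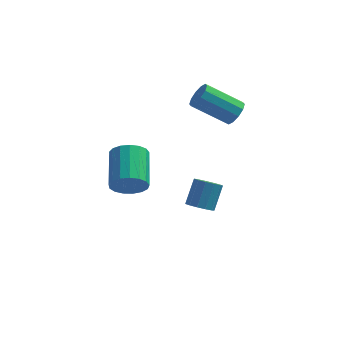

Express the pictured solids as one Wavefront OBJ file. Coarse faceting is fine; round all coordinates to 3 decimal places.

v 1.905 1.336 1.74
v 2.247 1.02 2.249
v 0.577 0.987 3.349
v 0.235 1.304 2.84
v 2.279 1.441 2.31
v 0.609 1.408 3.411
v 2.168 1.822 2.154
v 0.498 1.789 3.254
v 1.957 2.017 1.839
v 0.287 1.984 2.939
v 1.726 1.953 1.487
v 0.056 1.92 2.587
v 1.563 1.653 1.231
v -0.107 1.62 2.331
v 1.531 1.232 1.169
v -0.139 1.199 2.27
v 1.642 0.851 1.326
v -0.028 0.818 2.426
v 1.853 0.656 1.641
v 0.183 0.623 2.741
v 2.084 0.72 1.993
v 0.414 0.687 3.093
v 0.515 -0.39 -3.449
v 1.044 -0.126 -3.785
v 1.333 0.694 -2.688
v 0.805 0.43 -2.351
v 0.741 0.094 -3.87
v 1.03 0.914 -2.772
v 0.367 0.16 -3.82
v 0.656 0.98 -2.723
v 0.04 0.051 -3.653
v 0.329 0.871 -2.556
v -0.136 -0.198 -3.421
v 0.153 0.622 -2.323
v -0.105 -0.507 -3.197
v 0.184 0.313 -2.1
v 0.123 -0.78 -3.054
v 0.412 0.04 -1.956
v 0.475 -0.929 -3.036
v 0.764 -0.109 -1.938
v 0.841 -0.906 -3.149
v 1.13 -0.086 -2.051
v 1.103 -0.72 -3.357
v 1.392 0.1 -2.259
v 1.179 -0.429 -3.594
v 1.468 0.391 -2.497
v -2.089 -3.925 0.522
v -1.594 -3.584 -0.093
v -1.836 -1.834 0.683
v -2.331 -2.175 1.298
v -1.974 -3.567 -0.251
v -2.215 -1.816 0.525
v -2.38 -3.631 -0.232
v -2.621 -1.881 0.544
v -2.72 -3.763 -0.04
v -2.961 -2.012 0.736
v -2.915 -3.932 0.281
v -3.156 -2.181 1.056
v -2.921 -4.1 0.657
v -3.162 -2.349 1.432
v -2.736 -4.227 1.002
v -2.978 -2.476 1.777
v -2.404 -4.285 1.237
v -2.645 -2.535 2.013
v -1.999 -4.261 1.309
v -2.24 -2.511 2.084
v -1.615 -4.16 1.2
v -1.856 -2.41 1.976
v -1.34 -4.005 0.936
v -1.581 -2.255 1.712
v -1.236 -3.832 0.577
v -1.478 -2.081 1.353
v -1.328 -3.68 0.206
v -1.569 -1.93 0.982
f 2 1 5
f 2 5 3
f 3 5 6
f 3 6 4
f 5 1 7
f 5 7 6
f 6 7 8
f 6 8 4
f 7 1 9
f 7 9 8
f 8 9 10
f 8 10 4
f 9 1 11
f 9 11 10
f 10 11 12
f 10 12 4
f 11 1 13
f 11 13 12
f 12 13 14
f 12 14 4
f 13 1 15
f 13 15 14
f 14 15 16
f 14 16 4
f 15 1 17
f 15 17 16
f 16 17 18
f 16 18 4
f 17 1 19
f 17 19 18
f 18 19 20
f 18 20 4
f 19 1 21
f 19 21 20
f 20 21 22
f 20 22 4
f 21 1 2
f 21 2 22
f 22 2 3
f 22 3 4
f 24 23 27
f 24 27 25
f 25 27 28
f 25 28 26
f 27 23 29
f 27 29 28
f 28 29 30
f 28 30 26
f 29 23 31
f 29 31 30
f 30 31 32
f 30 32 26
f 31 23 33
f 31 33 32
f 32 33 34
f 32 34 26
f 33 23 35
f 33 35 34
f 34 35 36
f 34 36 26
f 35 23 37
f 35 37 36
f 36 37 38
f 36 38 26
f 37 23 39
f 37 39 38
f 38 39 40
f 38 40 26
f 39 23 41
f 39 41 40
f 40 41 42
f 40 42 26
f 41 23 43
f 41 43 42
f 42 43 44
f 42 44 26
f 43 23 45
f 43 45 44
f 44 45 46
f 44 46 26
f 45 23 24
f 45 24 46
f 46 24 25
f 46 25 26
f 48 47 51
f 48 51 49
f 49 51 52
f 49 52 50
f 51 47 53
f 51 53 52
f 52 53 54
f 52 54 50
f 53 47 55
f 53 55 54
f 54 55 56
f 54 56 50
f 55 47 57
f 55 57 56
f 56 57 58
f 56 58 50
f 57 47 59
f 57 59 58
f 58 59 60
f 58 60 50
f 59 47 61
f 59 61 60
f 60 61 62
f 60 62 50
f 61 47 63
f 61 63 62
f 62 63 64
f 62 64 50
f 63 47 65
f 63 65 64
f 64 65 66
f 64 66 50
f 65 47 67
f 65 67 66
f 66 67 68
f 66 68 50
f 67 47 69
f 67 69 68
f 68 69 70
f 68 70 50
f 69 47 71
f 69 71 70
f 70 71 72
f 70 72 50
f 71 47 73
f 71 73 72
f 72 73 74
f 72 74 50
f 73 47 48
f 73 48 74
f 74 48 49
f 74 49 50



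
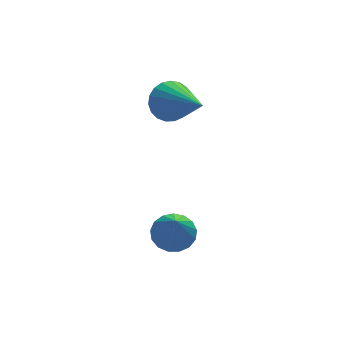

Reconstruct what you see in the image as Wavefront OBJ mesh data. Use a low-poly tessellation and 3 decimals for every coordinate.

v 0.998 1.414 -1.761
v 1.521 1.549 -1.578
v 0.782 0.466 -0.439
v 1.362 1.74 -1.467
v 1.119 1.857 -1.423
v 0.849 1.872 -1.457
v 0.612 1.782 -1.56
v 0.465 1.608 -1.709
v 0.439 1.389 -1.87
v 0.542 1.176 -2.006
v 0.749 1.017 -2.086
v 1.013 0.949 -2.091
v 1.274 0.988 -2.021
v 1.472 1.124 -1.891
v 1.561 1.326 -1.731
v 1.61 3.843 1.226
v 1.938 4.171 1.638
v 2.03 2.457 1.994
v 1.706 4.162 1.749
v 1.457 4.098 1.77
v 1.235 3.991 1.697
v 1.077 3.857 1.542
v 1.012 3.722 1.333
v 1.05 3.607 1.105
v 1.185 3.533 0.898
v 1.393 3.513 0.748
v 1.639 3.55 0.68
v 1.88 3.638 0.707
v 2.074 3.761 0.823
v 2.188 3.899 1.009
v 2.202 4.027 1.233
v 2.114 4.123 1.455
f 2 1 4
f 2 4 3
f 4 1 5
f 4 5 3
f 5 1 6
f 5 6 3
f 6 1 7
f 6 7 3
f 7 1 8
f 7 8 3
f 8 1 9
f 8 9 3
f 9 1 10
f 9 10 3
f 10 1 11
f 10 11 3
f 11 1 12
f 11 12 3
f 12 1 13
f 12 13 3
f 13 1 14
f 13 14 3
f 14 1 15
f 14 15 3
f 15 1 2
f 15 2 3
f 17 16 19
f 17 19 18
f 19 16 20
f 19 20 18
f 20 16 21
f 20 21 18
f 21 16 22
f 21 22 18
f 22 16 23
f 22 23 18
f 23 16 24
f 23 24 18
f 24 16 25
f 24 25 18
f 25 16 26
f 25 26 18
f 26 16 27
f 26 27 18
f 27 16 28
f 27 28 18
f 28 16 29
f 28 29 18
f 29 16 30
f 29 30 18
f 30 16 31
f 30 31 18
f 31 16 32
f 31 32 18
f 32 16 17
f 32 17 18



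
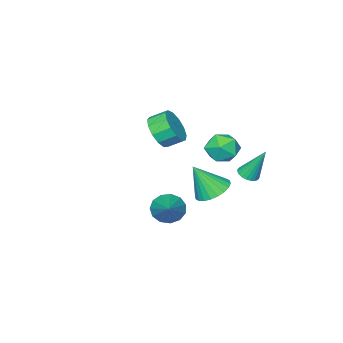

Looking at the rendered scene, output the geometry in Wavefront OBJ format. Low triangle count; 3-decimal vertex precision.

v -2.358 0.36 -3.053
v -1.528 -0.041 -3.575
v -1.622 -0.36 -1.327
v -1.387 0.336 -3.478
v -1.395 0.716 -3.316
v -1.549 1.042 -3.114
v -1.827 1.265 -2.902
v -2.185 1.349 -2.714
v -2.57 1.284 -2.577
v -2.922 1.077 -2.513
v -3.189 0.761 -2.531
v -3.329 0.385 -2.628
v -3.322 0.004 -2.79
v -3.167 -0.322 -2.992
v -2.89 -0.544 -3.204
v -2.532 -0.629 -3.392
v -2.147 -0.563 -3.529
v -1.794 -0.357 -3.593
v -1.358 -2.658 0.38
v -0.609 -2.589 1.155
v -1.233 -1.892 1.695
v -1.982 -1.962 0.92
v -0.477 -2.155 0.748
v -1.1 -1.458 1.289
v -0.624 -1.882 0.225
v -1.248 -1.185 0.765
v -1.005 -1.855 -0.249
v -1.628 -1.158 0.291
v -1.497 -2.083 -0.523
v -2.121 -1.386 0.017
v -1.946 -2.494 -0.511
v -2.57 -1.797 0.029
v -2.208 -2.957 -0.216
v -2.832 -2.26 0.324
v -2.2 -3.326 0.268
v -2.824 -2.629 0.809
v -1.925 -3.482 0.788
v -2.549 -2.785 1.328
v -1.47 -3.377 1.178
v -2.094 -2.68 1.718
v -0.979 -3.044 1.315
v -1.603 -2.347 1.855
v 0.296 4.448 3.415
v 1.254 4.362 3.189
v -0.074 3.438 2.231
v 0.884 3.352 2.005
v 0.54 2.972 2.85
v 0.769 3.596 3.581
v 0.411 4.204 1.839
v 0.64 4.828 2.57
v 1.326 4.212 2.215
v 1.405 3.45 2.839
v -0.225 4.35 2.581
v -0.146 3.588 3.205
v -2.547 2.663 -0.94
v -2.235 2.211 -0.673
v -2.913 3.477 0.86
v -2.063 2.371 -0.71
v -1.964 2.575 -0.782
v -1.954 2.793 -0.878
v -2.034 2.99 -0.984
v -2.192 3.138 -1.083
v -2.404 3.214 -1.16
v -2.638 3.205 -1.204
v -2.858 3.114 -1.208
v -3.03 2.954 -1.171
v -3.129 2.75 -1.098
v -3.139 2.533 -1.002
v -3.059 2.335 -0.896
v -2.901 2.187 -0.797
v -2.689 2.112 -0.72
v -2.455 2.12 -0.676
v 3.25 2.913 -0.85
v 3.492 3.319 -1.592
v 4.45 4.207 0.25
v 3.087 3.555 -1.429
v 2.735 3.588 -1.082
v 2.545 3.406 -0.661
v 2.58 3.068 -0.3
v 2.827 2.68 -0.114
v 3.208 2.367 -0.161
v 3.602 2.226 -0.427
v 3.885 2.304 -0.827
v 3.965 2.575 -1.234
v 3.819 2.953 -1.519
f 2 1 4
f 2 4 3
f 4 1 5
f 4 5 3
f 5 1 6
f 5 6 3
f 6 1 7
f 6 7 3
f 7 1 8
f 7 8 3
f 8 1 9
f 8 9 3
f 9 1 10
f 9 10 3
f 10 1 11
f 10 11 3
f 11 1 12
f 11 12 3
f 12 1 13
f 12 13 3
f 13 1 14
f 13 14 3
f 14 1 15
f 14 15 3
f 15 1 16
f 15 16 3
f 16 1 17
f 16 17 3
f 17 1 18
f 17 18 3
f 18 1 2
f 18 2 3
f 20 19 23
f 20 23 21
f 21 23 24
f 21 24 22
f 23 19 25
f 23 25 24
f 24 25 26
f 24 26 22
f 25 19 27
f 25 27 26
f 26 27 28
f 26 28 22
f 27 19 29
f 27 29 28
f 28 29 30
f 28 30 22
f 29 19 31
f 29 31 30
f 30 31 32
f 30 32 22
f 31 19 33
f 31 33 32
f 32 33 34
f 32 34 22
f 33 19 35
f 33 35 34
f 34 35 36
f 34 36 22
f 35 19 37
f 35 37 36
f 36 37 38
f 36 38 22
f 37 19 39
f 37 39 38
f 38 39 40
f 38 40 22
f 39 19 41
f 39 41 40
f 40 41 42
f 40 42 22
f 41 19 20
f 41 20 42
f 42 20 21
f 42 21 22
f 43 54 48
f 43 48 44
f 43 44 50
f 43 50 53
f 43 53 54
f 44 48 52
f 48 54 47
f 54 53 45
f 53 50 49
f 50 44 51
f 46 52 47
f 46 47 45
f 46 45 49
f 46 49 51
f 46 51 52
f 47 52 48
f 45 47 54
f 49 45 53
f 51 49 50
f 52 51 44
f 56 55 58
f 56 58 57
f 58 55 59
f 58 59 57
f 59 55 60
f 59 60 57
f 60 55 61
f 60 61 57
f 61 55 62
f 61 62 57
f 62 55 63
f 62 63 57
f 63 55 64
f 63 64 57
f 64 55 65
f 64 65 57
f 65 55 66
f 65 66 57
f 66 55 67
f 66 67 57
f 67 55 68
f 67 68 57
f 68 55 69
f 68 69 57
f 69 55 70
f 69 70 57
f 70 55 71
f 70 71 57
f 71 55 72
f 71 72 57
f 72 55 56
f 72 56 57
f 74 73 76
f 74 76 75
f 76 73 77
f 76 77 75
f 77 73 78
f 77 78 75
f 78 73 79
f 78 79 75
f 79 73 80
f 79 80 75
f 80 73 81
f 80 81 75
f 81 73 82
f 81 82 75
f 82 73 83
f 82 83 75
f 83 73 84
f 83 84 75
f 84 73 85
f 84 85 75
f 85 73 74
f 85 74 75



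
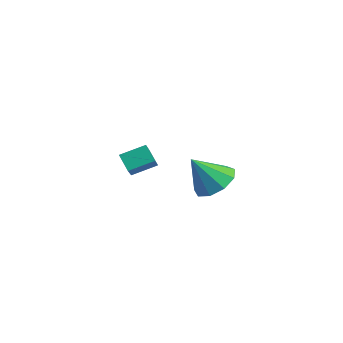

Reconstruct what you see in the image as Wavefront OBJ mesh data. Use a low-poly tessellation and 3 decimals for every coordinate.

v -2.879 0.123 -0.701
v -3.65 0.248 -0.109
v -2.348 1.204 -0.24
v -3.118 1.33 0.353
v -2.382 -0.45 0.067
v -3.152 -0.324 0.66
v -1.85 0.632 0.529
v -2.621 0.757 1.121
v 2.513 0.268 1.566
v 3.139 -0.548 1.354
v 1.927 -0.548 2.974
v 3.484 -0.075 1.771
v 3.374 0.558 2.091
v 2.861 1.055 2.166
v 2.186 1.184 1.96
v 1.663 0.884 1.569
v 1.538 0.296 1.177
v 1.869 -0.306 0.966
v 2.501 -0.639 1.036
f 2 4 1
f 5 2 1
f 1 4 3
f 3 5 1
f 2 8 4
f 6 2 5
f 6 8 2
f 4 8 3
f 7 5 3
f 3 8 7
f 7 6 5
f 8 6 7
f 10 9 12
f 10 12 11
f 12 9 13
f 12 13 11
f 13 9 14
f 13 14 11
f 14 9 15
f 14 15 11
f 15 9 16
f 15 16 11
f 16 9 17
f 16 17 11
f 17 9 18
f 17 18 11
f 18 9 19
f 18 19 11
f 19 9 10
f 19 10 11



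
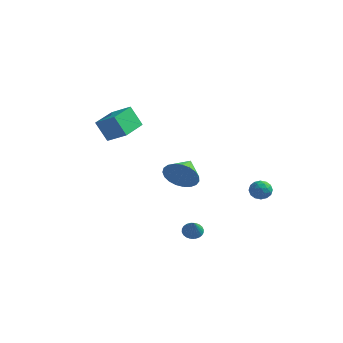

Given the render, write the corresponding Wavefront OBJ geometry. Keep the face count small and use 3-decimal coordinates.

v 0.178 -0.926 0.47
v 0.594 -0.62 -0.41
v 0.042 0.466 0.89
v 0.181 -0.631 -0.506
v -0.232 -0.693 -0.434
v -0.575 -0.795 -0.206
v -0.787 -0.92 0.139
v -0.832 -1.046 0.542
v -0.703 -1.151 0.932
v -0.421 -1.218 1.242
v -0.036 -1.233 1.419
v 0.386 -1.196 1.431
v 0.773 -1.112 1.278
v 1.056 -0.995 0.984
v 1.188 -0.867 0.602
v 1.145 -0.749 0.197
v 0.935 -0.661 -0.161
v 1.858 -2.917 -2.214
v 2.378 -2.935 -2.422
v 2.222 -3.543 -1.246
v 2.385 -2.75 -2.305
v 2.312 -2.591 -2.174
v 2.17 -2.481 -2.05
v 1.98 -2.438 -1.95
v 1.772 -2.467 -1.891
v 1.577 -2.565 -1.881
v 1.424 -2.717 -1.922
v 1.338 -2.898 -2.007
v 1.331 -3.083 -2.124
v 1.404 -3.242 -2.254
v 1.546 -3.352 -2.379
v 1.736 -3.395 -2.478
v 1.944 -3.366 -2.537
v 2.139 -3.268 -2.548
v 2.292 -3.117 -2.507
v -4.678 -1.225 3.401
v -3.529 -1.248 4.07
v -4.666 0.525 3.442
v -3.517 0.502 4.111
v -3.983 -1.202 2.209
v -2.834 -1.225 2.878
v -3.971 0.548 2.25
v -2.822 0.525 2.919
v 3.139 2.49 -0.97
v 3.524 2.489 -1.51
v 3.276 1.431 -0.87
v 3.661 1.43 -1.41
v 3.873 1.718 -0.852
v 3.789 2.372 -0.914
v 3.011 1.548 -1.466
v 2.927 2.202 -1.528
v 3.445 1.907 -1.816
v 3.978 2.011 -1.436
v 2.822 1.909 -0.944
v 3.355 2.013 -0.564
v 3.32 2.582 -1.249
v 3.48 1.338 -1.131
v 3.605 1.507 -0.803
v 3.831 1.506 -1.12
v 3.475 2.513 -0.898
v 3.701 2.513 -1.215
v 3.906 2.059 -0.829
v 3.099 1.407 -1.165
v 3.325 1.407 -1.482
v 2.969 2.414 -1.26
v 3.195 2.413 -1.577
v 2.894 1.861 -1.551
v 3.499 2.239 -1.746
v 3.58 1.617 -1.687
v 3.198 1.687 -1.721
v 3.148 2.071 -1.757
v 3.812 2.301 -1.523
v 3.893 1.679 -1.464
v 4.018 1.848 -1.136
v 3.968 2.232 -1.172
v 3.766 1.959 -1.703
v 2.907 2.241 -0.916
v 2.988 1.619 -0.857
v 2.832 1.688 -1.208
v 2.782 2.072 -1.244
v 3.22 2.303 -0.693
v 3.301 1.681 -0.634
v 3.652 1.849 -0.623
v 3.602 2.233 -0.659
v 3.034 1.961 -0.677
f 2 1 4
f 2 4 3
f 4 1 5
f 4 5 3
f 5 1 6
f 5 6 3
f 6 1 7
f 6 7 3
f 7 1 8
f 7 8 3
f 8 1 9
f 8 9 3
f 9 1 10
f 9 10 3
f 10 1 11
f 10 11 3
f 11 1 12
f 11 12 3
f 12 1 13
f 12 13 3
f 13 1 14
f 13 14 3
f 14 1 15
f 14 15 3
f 15 1 16
f 15 16 3
f 16 1 17
f 16 17 3
f 17 1 2
f 17 2 3
f 19 18 21
f 19 21 20
f 21 18 22
f 21 22 20
f 22 18 23
f 22 23 20
f 23 18 24
f 23 24 20
f 24 18 25
f 24 25 20
f 25 18 26
f 25 26 20
f 26 18 27
f 26 27 20
f 27 18 28
f 27 28 20
f 28 18 29
f 28 29 20
f 29 18 30
f 29 30 20
f 30 18 31
f 30 31 20
f 31 18 32
f 31 32 20
f 32 18 33
f 32 33 20
f 33 18 34
f 33 34 20
f 34 18 35
f 34 35 20
f 35 18 19
f 35 19 20
f 37 39 36
f 40 37 36
f 36 39 38
f 38 40 36
f 37 43 39
f 41 37 40
f 41 43 37
f 39 43 38
f 42 40 38
f 38 43 42
f 42 41 40
f 43 41 42
f 44 81 60
f 81 55 84
f 60 84 49
f 81 84 60
f 44 60 56
f 60 49 61
f 56 61 45
f 60 61 56
f 44 56 65
f 56 45 66
f 65 66 51
f 56 66 65
f 44 65 77
f 65 51 80
f 77 80 54
f 65 80 77
f 44 77 81
f 77 54 85
f 81 85 55
f 77 85 81
f 45 61 72
f 61 49 75
f 72 75 53
f 61 75 72
f 49 84 62
f 84 55 83
f 62 83 48
f 84 83 62
f 55 85 82
f 85 54 78
f 82 78 46
f 85 78 82
f 54 80 79
f 80 51 67
f 79 67 50
f 80 67 79
f 51 66 71
f 66 45 68
f 71 68 52
f 66 68 71
f 47 73 59
f 73 53 74
f 59 74 48
f 73 74 59
f 47 59 57
f 59 48 58
f 57 58 46
f 59 58 57
f 47 57 64
f 57 46 63
f 64 63 50
f 57 63 64
f 47 64 69
f 64 50 70
f 69 70 52
f 64 70 69
f 47 69 73
f 69 52 76
f 73 76 53
f 69 76 73
f 48 74 62
f 74 53 75
f 62 75 49
f 74 75 62
f 46 58 82
f 58 48 83
f 82 83 55
f 58 83 82
f 50 63 79
f 63 46 78
f 79 78 54
f 63 78 79
f 52 70 71
f 70 50 67
f 71 67 51
f 70 67 71
f 53 76 72
f 76 52 68
f 72 68 45
f 76 68 72



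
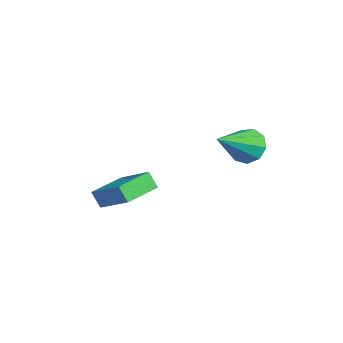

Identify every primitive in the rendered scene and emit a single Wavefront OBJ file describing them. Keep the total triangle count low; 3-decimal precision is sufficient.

v -0.482 -2.825 -2.872
v 0.655 -1.827 -2.013
v -1.656 -1.602 -2.74
v -0.519 -0.604 -1.88
v -0.221 -2.496 -3.6
v 0.916 -1.498 -2.74
v -1.395 -1.273 -3.467
v -0.258 -0.275 -2.608
v 2.008 2.883 0.626
v 2.506 2.822 -0.047
v 3.212 1.597 1.634
v 2.683 3.252 0.29
v 2.545 3.51 0.784
v 2.155 3.474 1.205
v 1.697 3.162 1.355
v 1.384 2.72 1.164
v 1.363 2.354 0.722
v 1.643 2.236 0.235
v 2.095 2.421 -0.069
f 2 4 1
f 5 2 1
f 1 4 3
f 3 5 1
f 2 8 4
f 6 2 5
f 6 8 2
f 4 8 3
f 7 5 3
f 3 8 7
f 7 6 5
f 8 6 7
f 10 9 12
f 10 12 11
f 12 9 13
f 12 13 11
f 13 9 14
f 13 14 11
f 14 9 15
f 14 15 11
f 15 9 16
f 15 16 11
f 16 9 17
f 16 17 11
f 17 9 18
f 17 18 11
f 18 9 19
f 18 19 11
f 19 9 10
f 19 10 11



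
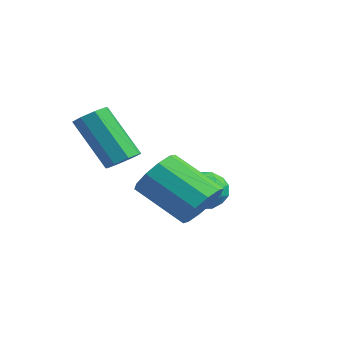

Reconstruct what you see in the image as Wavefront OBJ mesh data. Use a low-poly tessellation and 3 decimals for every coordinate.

v -1.294 0.138 0.427
v -0.872 -0.164 -0.08
v -2.228 -0.416 -0.02
v -1.806 -0.718 -0.527
v -1.738 -0.917 0.167
v -1.161 -0.575 0.443
v -1.939 -0.005 -0.543
v -1.362 0.337 -0.267
v -1.271 -0.252 -0.68
v -1.147 -0.816 -0.241
v -1.953 0.236 0.141
v -1.829 -0.328 0.58
v -1.001 0.035 0.213
v -2.099 -0.615 -0.313
v -2.059 -0.733 0.095
v -1.811 -0.91 -0.203
v -1.171 -0.206 0.521
v -0.923 -0.384 0.222
v -1.432 -0.827 0.368
v -2.177 -0.196 -0.322
v -1.929 -0.374 -0.621
v -1.289 0.33 0.103
v -1.041 0.153 -0.195
v -1.668 0.247 -0.468
v -0.987 -0.194 -0.438
v -1.536 -0.519 -0.701
v -1.614 -0.1 -0.71
v -1.275 0.101 -0.548
v -0.914 -0.525 -0.18
v -1.463 -0.851 -0.443
v -1.423 -0.968 -0.035
v -1.084 -0.767 0.128
v -1.149 -0.577 -0.532
v -1.637 0.271 0.343
v -2.186 -0.055 0.08
v -2.016 0.187 -0.228
v -1.677 0.388 -0.065
v -1.564 -0.061 0.601
v -2.113 -0.386 0.338
v -1.825 -0.681 0.448
v -1.486 -0.48 0.61
v -1.951 -0.003 0.432
v -1.23 -3.182 1.75
v -0.938 -3.655 1.814
v -1.937 -4.071 3.314
v -2.23 -3.598 3.25
v -0.762 -3.324 2.022
v -1.762 -3.741 3.522
v -0.861 -2.91 2.071
v -1.86 -3.326 3.572
v -1.176 -2.655 1.932
v -2.175 -3.071 3.432
v -1.523 -2.709 1.686
v -2.522 -3.125 3.186
v -1.698 -3.039 1.478
v -2.698 -3.456 2.978
v -1.6 -3.454 1.428
v -2.599 -3.87 2.929
v -1.285 -3.709 1.568
v -2.284 -4.125 3.068
v 0.819 -1.993 0.485
v 1.302 -2.599 0.683
v 0.024 -3.294 1.673
v -0.459 -2.687 1.475
v 1.364 -2.239 1.016
v 0.086 -2.934 2.006
v 1.218 -1.785 1.146
v -0.06 -2.48 2.137
v 0.92 -1.41 1.024
v -0.358 -2.105 2.014
v 0.583 -1.258 0.695
v -0.695 -1.953 1.686
v 0.336 -1.386 0.287
v -0.942 -2.081 1.277
v 0.274 -1.746 -0.046
v -1.004 -2.441 0.944
v 0.42 -2.2 -0.177
v -0.858 -2.895 0.814
v 0.718 -2.575 -0.054
v -0.56 -3.27 0.936
v 1.055 -2.727 0.274
v -0.223 -3.422 1.265
f 1 38 17
f 38 12 41
f 17 41 6
f 38 41 17
f 1 17 13
f 17 6 18
f 13 18 2
f 17 18 13
f 1 13 22
f 13 2 23
f 22 23 8
f 13 23 22
f 1 22 34
f 22 8 37
f 34 37 11
f 22 37 34
f 1 34 38
f 34 11 42
f 38 42 12
f 34 42 38
f 2 18 29
f 18 6 32
f 29 32 10
f 18 32 29
f 6 41 19
f 41 12 40
f 19 40 5
f 41 40 19
f 12 42 39
f 42 11 35
f 39 35 3
f 42 35 39
f 11 37 36
f 37 8 24
f 36 24 7
f 37 24 36
f 8 23 28
f 23 2 25
f 28 25 9
f 23 25 28
f 4 30 16
f 30 10 31
f 16 31 5
f 30 31 16
f 4 16 14
f 16 5 15
f 14 15 3
f 16 15 14
f 4 14 21
f 14 3 20
f 21 20 7
f 14 20 21
f 4 21 26
f 21 7 27
f 26 27 9
f 21 27 26
f 4 26 30
f 26 9 33
f 30 33 10
f 26 33 30
f 5 31 19
f 31 10 32
f 19 32 6
f 31 32 19
f 3 15 39
f 15 5 40
f 39 40 12
f 15 40 39
f 7 20 36
f 20 3 35
f 36 35 11
f 20 35 36
f 9 27 28
f 27 7 24
f 28 24 8
f 27 24 28
f 10 33 29
f 33 9 25
f 29 25 2
f 33 25 29
f 44 43 47
f 44 47 45
f 45 47 48
f 45 48 46
f 47 43 49
f 47 49 48
f 48 49 50
f 48 50 46
f 49 43 51
f 49 51 50
f 50 51 52
f 50 52 46
f 51 43 53
f 51 53 52
f 52 53 54
f 52 54 46
f 53 43 55
f 53 55 54
f 54 55 56
f 54 56 46
f 55 43 57
f 55 57 56
f 56 57 58
f 56 58 46
f 57 43 59
f 57 59 58
f 58 59 60
f 58 60 46
f 59 43 44
f 59 44 60
f 60 44 45
f 60 45 46
f 62 61 65
f 62 65 63
f 63 65 66
f 63 66 64
f 65 61 67
f 65 67 66
f 66 67 68
f 66 68 64
f 67 61 69
f 67 69 68
f 68 69 70
f 68 70 64
f 69 61 71
f 69 71 70
f 70 71 72
f 70 72 64
f 71 61 73
f 71 73 72
f 72 73 74
f 72 74 64
f 73 61 75
f 73 75 74
f 74 75 76
f 74 76 64
f 75 61 77
f 75 77 76
f 76 77 78
f 76 78 64
f 77 61 79
f 77 79 78
f 78 79 80
f 78 80 64
f 79 61 81
f 79 81 80
f 80 81 82
f 80 82 64
f 81 61 62
f 81 62 82
f 82 62 63
f 82 63 64



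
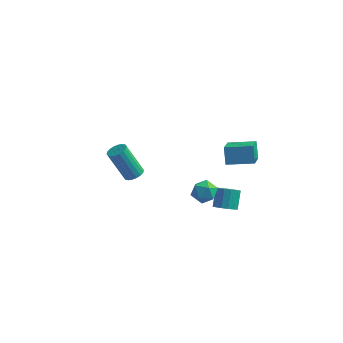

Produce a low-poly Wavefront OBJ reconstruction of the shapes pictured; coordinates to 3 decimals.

v -2.173 2.325 -1.262
v -1.899 2.781 -1.087
v -2.774 2.652 0.617
v -3.047 2.195 0.442
v -2.107 2.875 -1.187
v -2.981 2.746 0.518
v -2.328 2.861 -1.301
v -3.202 2.732 0.403
v -2.518 2.741 -1.408
v -3.393 2.612 0.296
v -2.64 2.538 -1.486
v -3.514 2.409 0.219
v -2.669 2.293 -1.519
v -3.544 2.164 0.185
v -2.6 2.054 -1.502
v -3.475 1.925 0.202
v -2.446 1.868 -1.437
v -3.321 1.739 0.267
v -2.239 1.774 -1.338
v -3.113 1.645 0.367
v -2.018 1.788 -1.223
v -2.892 1.659 0.481
v -1.827 1.908 -1.116
v -2.702 1.779 0.588
v -1.706 2.111 -1.039
v -2.58 1.982 0.666
v -1.676 2.356 -1.005
v -2.551 2.227 0.699
v -1.745 2.595 -1.022
v -2.62 2.466 0.682
v 2.979 2.233 1.696
v 3.329 0.844 2.515
v 2.708 2.67 2.554
v 3.057 1.281 3.373
v 4.303 2.679 1.887
v 4.652 1.29 2.706
v 4.031 3.116 2.745
v 4.381 1.727 3.564
v 1.902 0.541 0.775
v 2.455 0.612 1.239
v 2.545 -0.192 0.121
v 3.098 -0.121 0.585
v 2.496 -0.471 0.789
v 2.099 -0.018 1.193
v 2.901 0.438 0.167
v 2.504 0.891 0.571
v 3.073 0.548 0.863
v 2.822 -0.014 1.247
v 2.178 0.434 0.113
v 1.927 -0.128 0.497
v 3.6 0.181 -0.166
v 3.91 0.619 -0.477
v 3.789 1.296 0.355
v 3.48 0.859 0.666
v 3.602 0.662 -0.557
v 3.481 1.34 0.275
v 3.294 0.577 -0.533
v 3.173 1.254 0.3
v 3.068 0.385 -0.409
v 2.947 1.063 0.423
v 2.984 0.139 -0.221
v 2.863 0.816 0.611
v 3.066 -0.096 -0.018
v 2.945 0.582 0.814
v 3.291 -0.256 0.145
v 3.17 0.421 0.977
v 3.599 -0.3 0.225
v 3.478 0.378 1.057
v 3.907 -0.214 0.2
v 3.786 0.463 1.033
v 4.133 -0.023 0.077
v 4.012 0.655 0.909
v 4.217 0.224 -0.111
v 4.096 0.901 0.721
v 4.135 0.458 -0.314
v 4.014 1.136 0.518
f 2 1 5
f 2 5 3
f 3 5 6
f 3 6 4
f 5 1 7
f 5 7 6
f 6 7 8
f 6 8 4
f 7 1 9
f 7 9 8
f 8 9 10
f 8 10 4
f 9 1 11
f 9 11 10
f 10 11 12
f 10 12 4
f 11 1 13
f 11 13 12
f 12 13 14
f 12 14 4
f 13 1 15
f 13 15 14
f 14 15 16
f 14 16 4
f 15 1 17
f 15 17 16
f 16 17 18
f 16 18 4
f 17 1 19
f 17 19 18
f 18 19 20
f 18 20 4
f 19 1 21
f 19 21 20
f 20 21 22
f 20 22 4
f 21 1 23
f 21 23 22
f 22 23 24
f 22 24 4
f 23 1 25
f 23 25 24
f 24 25 26
f 24 26 4
f 25 1 27
f 25 27 26
f 26 27 28
f 26 28 4
f 27 1 29
f 27 29 28
f 28 29 30
f 28 30 4
f 29 1 2
f 29 2 30
f 30 2 3
f 30 3 4
f 32 34 31
f 35 32 31
f 31 34 33
f 33 35 31
f 32 38 34
f 36 32 35
f 36 38 32
f 34 38 33
f 37 35 33
f 33 38 37
f 37 36 35
f 38 36 37
f 39 50 44
f 39 44 40
f 39 40 46
f 39 46 49
f 39 49 50
f 40 44 48
f 44 50 43
f 50 49 41
f 49 46 45
f 46 40 47
f 42 48 43
f 42 43 41
f 42 41 45
f 42 45 47
f 42 47 48
f 43 48 44
f 41 43 50
f 45 41 49
f 47 45 46
f 48 47 40
f 52 51 55
f 52 55 53
f 53 55 56
f 53 56 54
f 55 51 57
f 55 57 56
f 56 57 58
f 56 58 54
f 57 51 59
f 57 59 58
f 58 59 60
f 58 60 54
f 59 51 61
f 59 61 60
f 60 61 62
f 60 62 54
f 61 51 63
f 61 63 62
f 62 63 64
f 62 64 54
f 63 51 65
f 63 65 64
f 64 65 66
f 64 66 54
f 65 51 67
f 65 67 66
f 66 67 68
f 66 68 54
f 67 51 69
f 67 69 68
f 68 69 70
f 68 70 54
f 69 51 71
f 69 71 70
f 70 71 72
f 70 72 54
f 71 51 73
f 71 73 72
f 72 73 74
f 72 74 54
f 73 51 75
f 73 75 74
f 74 75 76
f 74 76 54
f 75 51 52
f 75 52 76
f 76 52 53
f 76 53 54



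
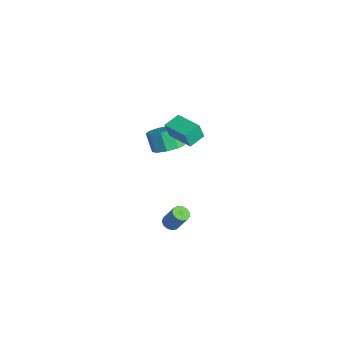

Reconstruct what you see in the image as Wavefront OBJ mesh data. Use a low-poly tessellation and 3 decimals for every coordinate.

v -2.706 -1.327 0.718
v -2.72 -1.615 1.717
v -3.042 -0.359 0.992
v -3.056 -0.647 1.991
v -1.084 -0.813 0.889
v -1.098 -1.101 1.888
v -1.42 0.155 1.163
v -1.434 -0.133 2.162
v -2.899 -1.287 -0.534
v -2.177 -1.712 -0.087
v -2.878 -1.777 0.982
v -3.601 -1.353 0.534
v -2.133 -1.067 -0.018
v -2.834 -1.132 1.051
v -2.448 -0.525 -0.192
v -3.149 -0.59 0.877
v -2.974 -0.34 -0.525
v -3.675 -0.405 0.544
v -3.465 -0.599 -0.863
v -4.166 -0.664 0.206
v -3.692 -1.179 -1.047
v -4.393 -1.244 0.022
v -3.548 -1.81 -0.991
v -4.249 -1.875 0.077
v -3.101 -2.197 -0.722
v -3.802 -2.262 0.347
v -2.559 -2.158 -0.364
v -3.26 -2.223 0.705
v 3.57 -4.03 -0.532
v 4.024 -4.151 -0.703
v 4.544 -3.791 0.421
v 4.09 -3.67 0.592
v 3.984 -3.88 -0.771
v 4.503 -3.521 0.354
v 3.811 -3.657 -0.763
v 4.331 -3.298 0.362
v 3.563 -3.553 -0.681
v 4.082 -3.193 0.443
v 3.317 -3.599 -0.553
v 3.836 -3.24 0.572
v 3.151 -3.783 -0.418
v 3.67 -3.423 0.707
v 3.118 -4.045 -0.319
v 3.638 -3.685 0.806
v 3.229 -4.302 -0.288
v 3.749 -3.942 0.837
v 3.449 -4.473 -0.335
v 3.968 -4.113 0.79
v 3.707 -4.503 -0.444
v 4.226 -4.143 0.681
v 3.921 -4.383 -0.582
v 4.44 -4.023 0.543
f 2 4 1
f 5 2 1
f 1 4 3
f 3 5 1
f 2 8 4
f 6 2 5
f 6 8 2
f 4 8 3
f 7 5 3
f 3 8 7
f 7 6 5
f 8 6 7
f 10 9 13
f 10 13 11
f 11 13 14
f 11 14 12
f 13 9 15
f 13 15 14
f 14 15 16
f 14 16 12
f 15 9 17
f 15 17 16
f 16 17 18
f 16 18 12
f 17 9 19
f 17 19 18
f 18 19 20
f 18 20 12
f 19 9 21
f 19 21 20
f 20 21 22
f 20 22 12
f 21 9 23
f 21 23 22
f 22 23 24
f 22 24 12
f 23 9 25
f 23 25 24
f 24 25 26
f 24 26 12
f 25 9 27
f 25 27 26
f 26 27 28
f 26 28 12
f 27 9 10
f 27 10 28
f 28 10 11
f 28 11 12
f 30 29 33
f 30 33 31
f 31 33 34
f 31 34 32
f 33 29 35
f 33 35 34
f 34 35 36
f 34 36 32
f 35 29 37
f 35 37 36
f 36 37 38
f 36 38 32
f 37 29 39
f 37 39 38
f 38 39 40
f 38 40 32
f 39 29 41
f 39 41 40
f 40 41 42
f 40 42 32
f 41 29 43
f 41 43 42
f 42 43 44
f 42 44 32
f 43 29 45
f 43 45 44
f 44 45 46
f 44 46 32
f 45 29 47
f 45 47 46
f 46 47 48
f 46 48 32
f 47 29 49
f 47 49 48
f 48 49 50
f 48 50 32
f 49 29 51
f 49 51 50
f 50 51 52
f 50 52 32
f 51 29 30
f 51 30 52
f 52 30 31
f 52 31 32



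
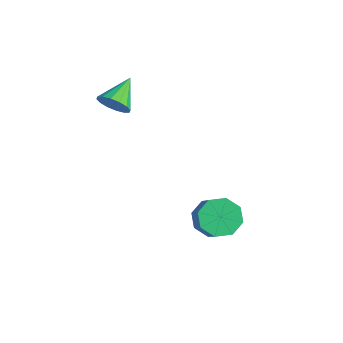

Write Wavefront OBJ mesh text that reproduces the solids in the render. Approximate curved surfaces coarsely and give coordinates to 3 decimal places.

v 1.534 0.361 -3.042
v 2.222 0.498 -3.652
v 3.514 -0.003 -2.309
v 2.826 -0.141 -1.698
v 2.065 1.085 -3.282
v 3.357 0.584 -1.939
v 1.597 1.248 -2.771
v 2.889 0.747 -1.428
v 1.092 0.891 -2.419
v 2.384 0.39 -1.075
v 0.846 0.223 -2.431
v 2.138 -0.278 -1.088
v 1.003 -0.364 -2.801
v 2.295 -0.865 -1.458
v 1.471 -0.527 -3.312
v 2.763 -1.028 -1.969
v 1.976 -0.17 -3.665
v 3.268 -0.671 -2.321
v -2.52 -1.909 2.209
v -2.096 -1.414 1.799
v -3.2 -0.731 2.931
v -2.426 -1.471 1.583
v -2.781 -1.646 1.534
v -3.066 -1.891 1.666
v -3.205 -2.141 1.944
v -3.16 -2.329 2.292
v -2.944 -2.405 2.619
v -2.615 -2.347 2.835
v -2.26 -2.172 2.884
v -1.975 -1.927 2.752
v -1.836 -1.677 2.474
v -1.88 -1.489 2.126
f 2 1 5
f 2 5 3
f 3 5 6
f 3 6 4
f 5 1 7
f 5 7 6
f 6 7 8
f 6 8 4
f 7 1 9
f 7 9 8
f 8 9 10
f 8 10 4
f 9 1 11
f 9 11 10
f 10 11 12
f 10 12 4
f 11 1 13
f 11 13 12
f 12 13 14
f 12 14 4
f 13 1 15
f 13 15 14
f 14 15 16
f 14 16 4
f 15 1 17
f 15 17 16
f 16 17 18
f 16 18 4
f 17 1 2
f 17 2 18
f 18 2 3
f 18 3 4
f 20 19 22
f 20 22 21
f 22 19 23
f 22 23 21
f 23 19 24
f 23 24 21
f 24 19 25
f 24 25 21
f 25 19 26
f 25 26 21
f 26 19 27
f 26 27 21
f 27 19 28
f 27 28 21
f 28 19 29
f 28 29 21
f 29 19 30
f 29 30 21
f 30 19 31
f 30 31 21
f 31 19 32
f 31 32 21
f 32 19 20
f 32 20 21



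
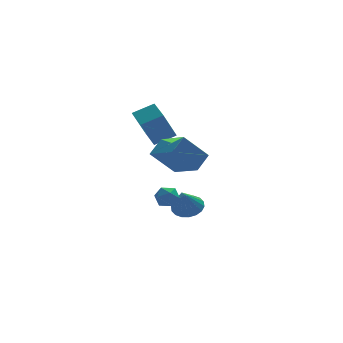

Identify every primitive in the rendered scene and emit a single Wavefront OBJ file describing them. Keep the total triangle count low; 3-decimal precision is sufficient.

v -2.91 0.153 0.745
v -2.234 -1.495 1.434
v -2.135 0.764 1.446
v -1.46 -0.884 2.136
v -1.62 0.104 -0.636
v -0.945 -1.544 0.054
v -0.846 0.715 0.066
v -0.17 -0.933 0.755
v -2.369 1.202 0.929
v -3.212 0.709 2.594
v -2.446 2.533 1.284
v -3.29 2.04 2.949
v -1.21 1.12 1.491
v -2.054 0.627 3.156
v -1.288 2.451 1.846
v -2.131 1.958 3.511
v 0.011 3.114 -4.542
v 0.762 3.367 -4.115
v -0.531 2.426 -3.178
v 0.516 3.678 -4.056
v 0.171 3.877 -4.093
v -0.206 3.925 -4.219
v -0.54 3.812 -4.409
v -0.765 3.561 -4.625
v -0.836 3.221 -4.825
v -0.739 2.86 -4.968
v -0.494 2.549 -5.027
v -0.148 2.35 -4.99
v 0.229 2.302 -4.864
v 0.563 2.415 -4.674
v 0.788 2.666 -4.458
v 0.859 3.006 -4.258
v -1.934 0.678 -2.099
v -1.591 0.117 -1.794
v -2.489 -0.057 -2.826
v -2.146 -0.618 -2.521
v -2.648 -0.252 -2.146
v -2.305 0.202 -1.697
v -1.775 -0.142 -2.923
v -1.432 0.312 -2.474
v -1.493 -0.39 -2.303
v -2.032 -0.458 -1.822
v -2.048 0.518 -2.798
v -2.587 0.45 -2.317
f 2 4 1
f 5 2 1
f 1 4 3
f 3 5 1
f 2 8 4
f 6 2 5
f 6 8 2
f 4 8 3
f 7 5 3
f 3 8 7
f 7 6 5
f 8 6 7
f 10 12 9
f 13 10 9
f 9 12 11
f 11 13 9
f 10 16 12
f 14 10 13
f 14 16 10
f 12 16 11
f 15 13 11
f 11 16 15
f 15 14 13
f 16 14 15
f 18 17 20
f 18 20 19
f 20 17 21
f 20 21 19
f 21 17 22
f 21 22 19
f 22 17 23
f 22 23 19
f 23 17 24
f 23 24 19
f 24 17 25
f 24 25 19
f 25 17 26
f 25 26 19
f 26 17 27
f 26 27 19
f 27 17 28
f 27 28 19
f 28 17 29
f 28 29 19
f 29 17 30
f 29 30 19
f 30 17 31
f 30 31 19
f 31 17 32
f 31 32 19
f 32 17 18
f 32 18 19
f 33 44 38
f 33 38 34
f 33 34 40
f 33 40 43
f 33 43 44
f 34 38 42
f 38 44 37
f 44 43 35
f 43 40 39
f 40 34 41
f 36 42 37
f 36 37 35
f 36 35 39
f 36 39 41
f 36 41 42
f 37 42 38
f 35 37 44
f 39 35 43
f 41 39 40
f 42 41 34

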